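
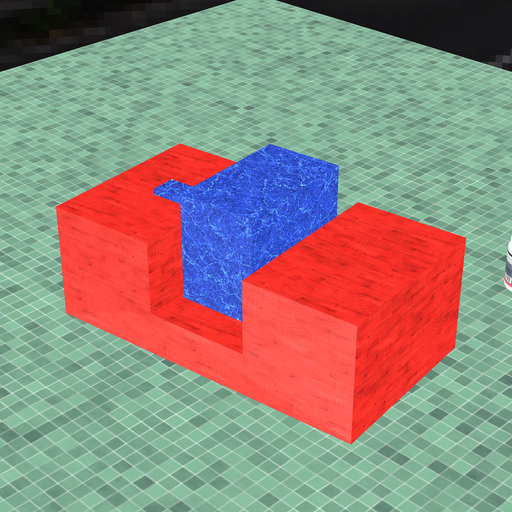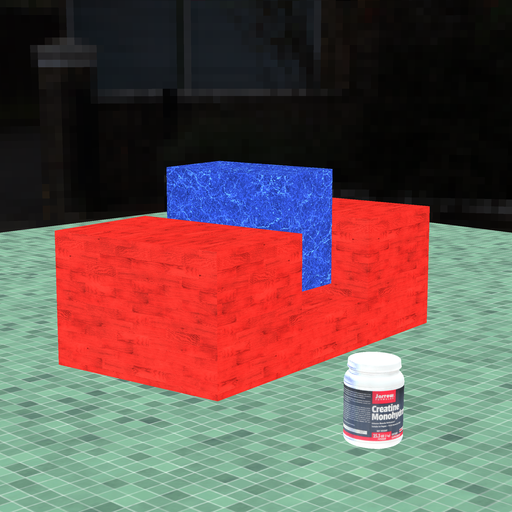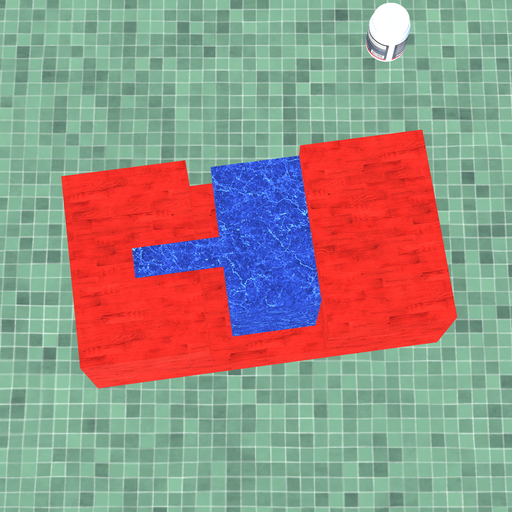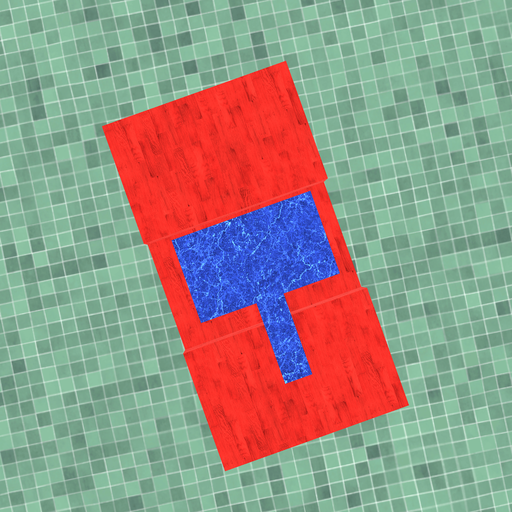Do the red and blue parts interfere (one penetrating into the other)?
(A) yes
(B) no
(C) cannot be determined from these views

(B) no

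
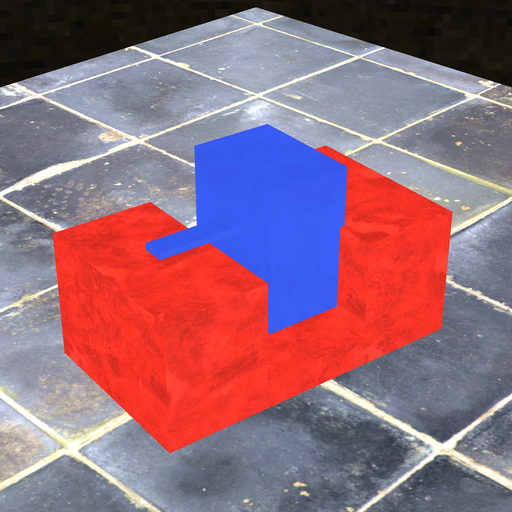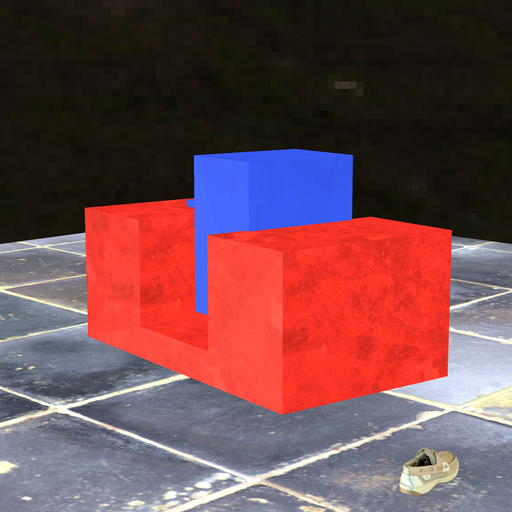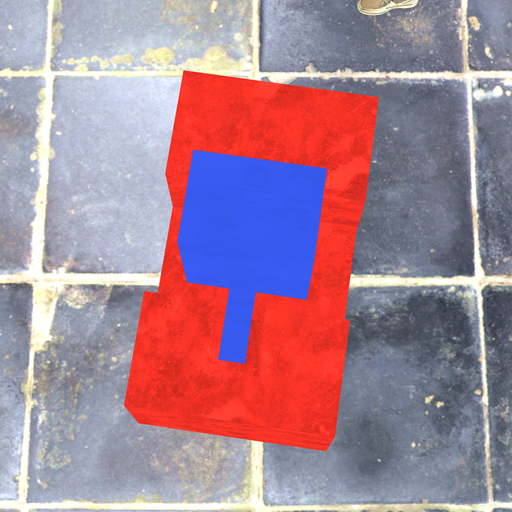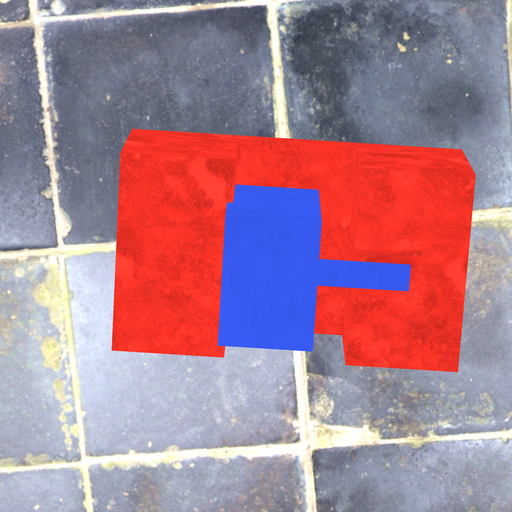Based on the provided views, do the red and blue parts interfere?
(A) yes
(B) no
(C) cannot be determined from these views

(A) yes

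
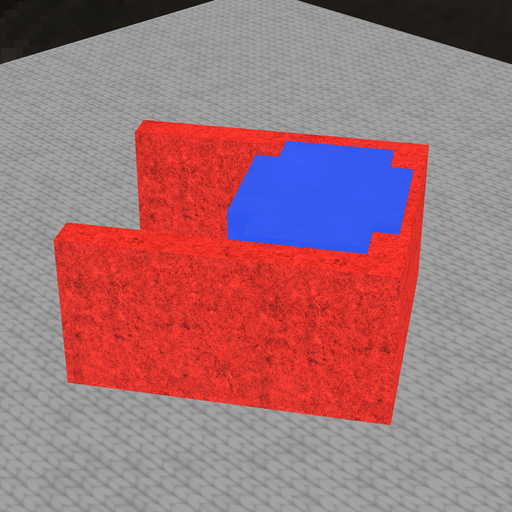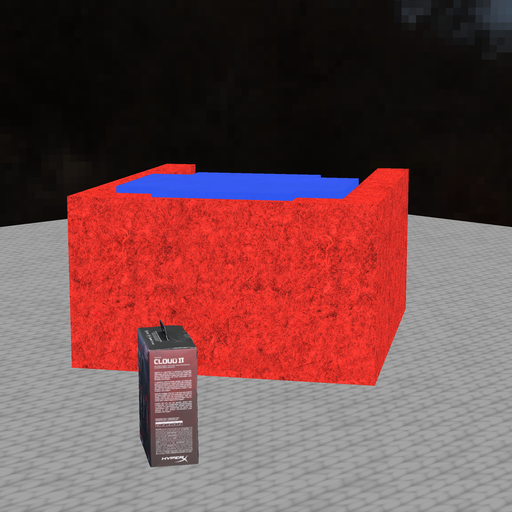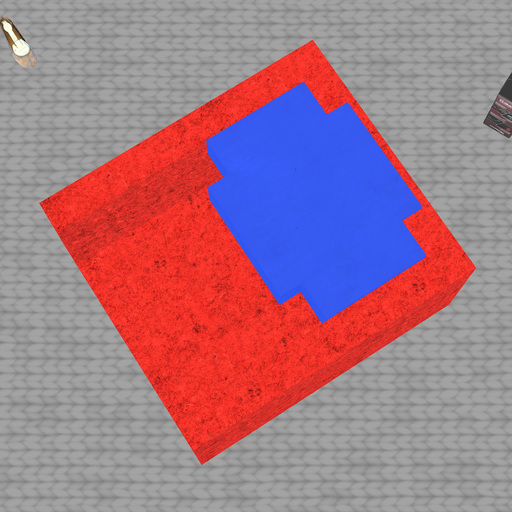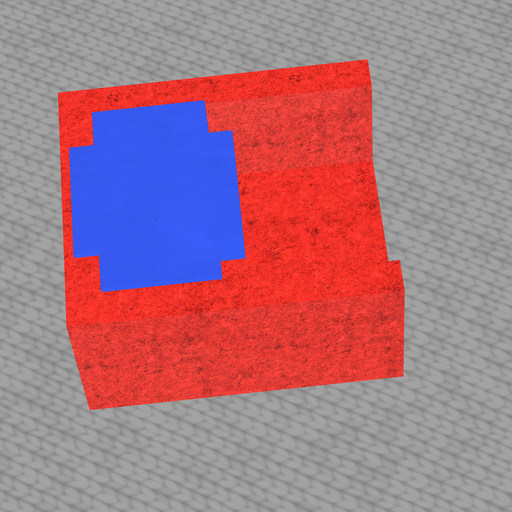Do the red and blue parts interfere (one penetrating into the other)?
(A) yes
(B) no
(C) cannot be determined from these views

(A) yes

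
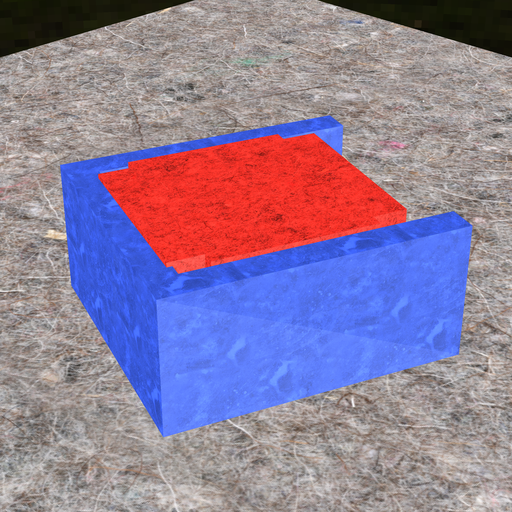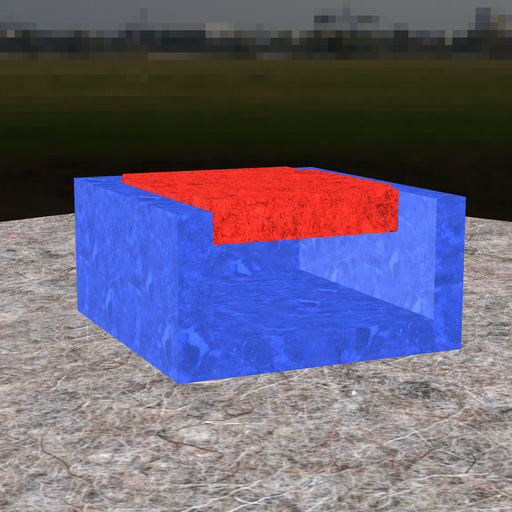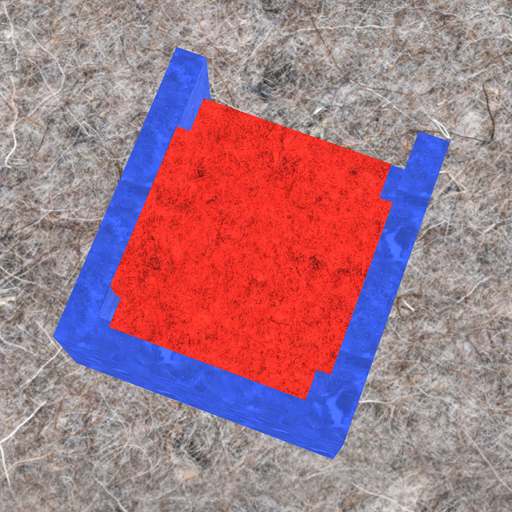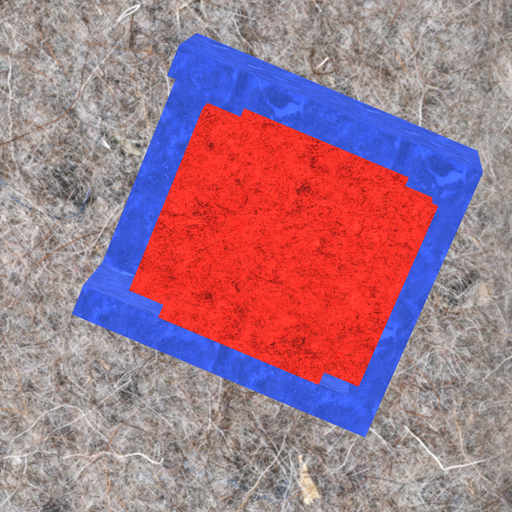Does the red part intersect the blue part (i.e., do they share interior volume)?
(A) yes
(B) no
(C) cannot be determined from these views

(A) yes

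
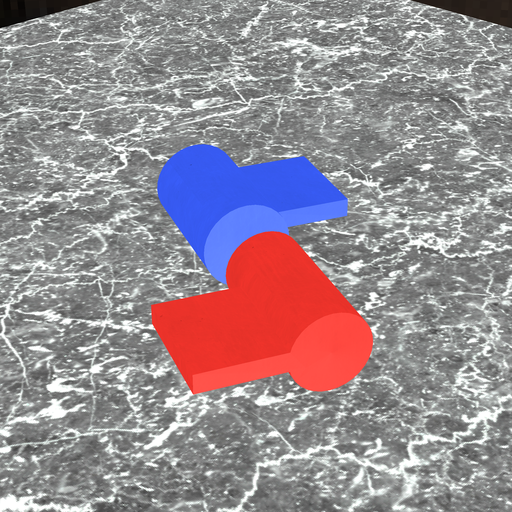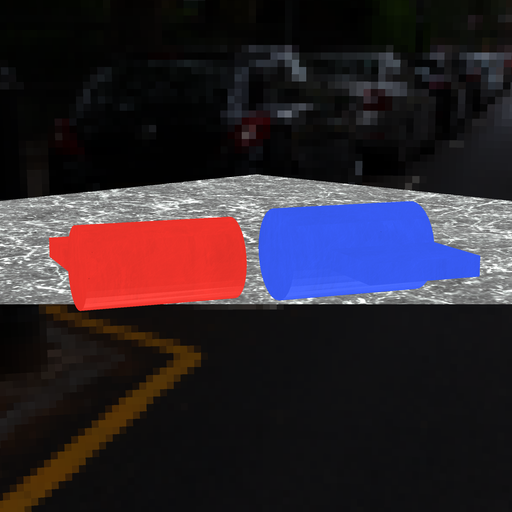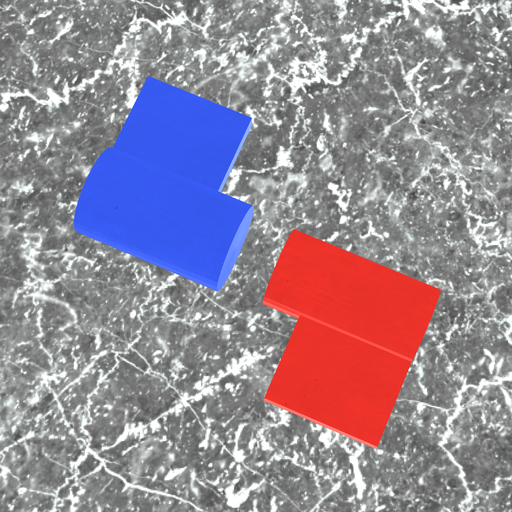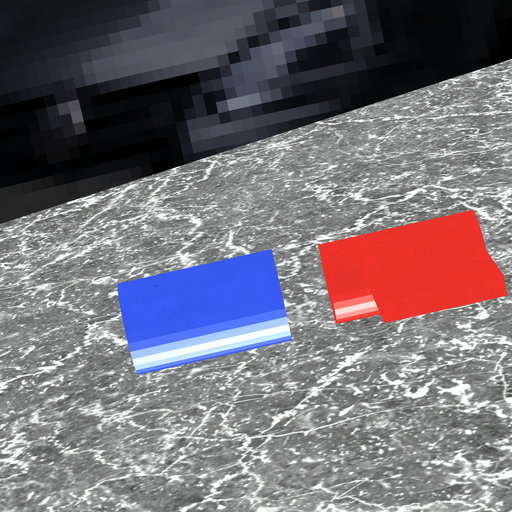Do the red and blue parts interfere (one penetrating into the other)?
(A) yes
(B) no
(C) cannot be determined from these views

(B) no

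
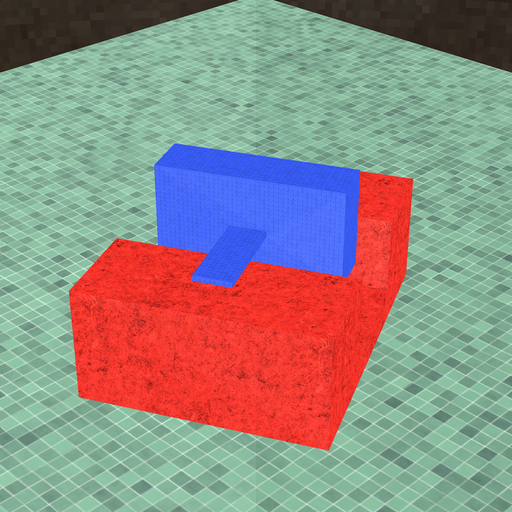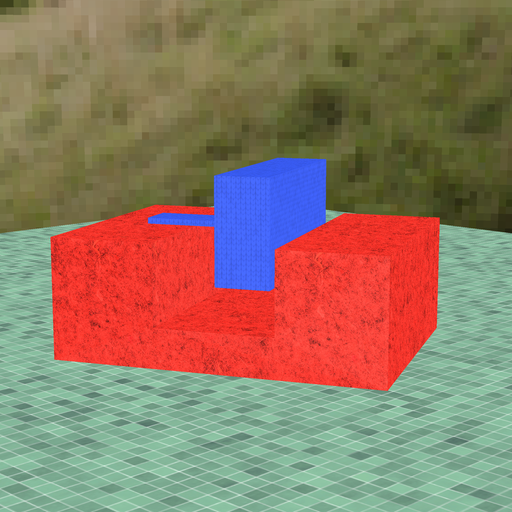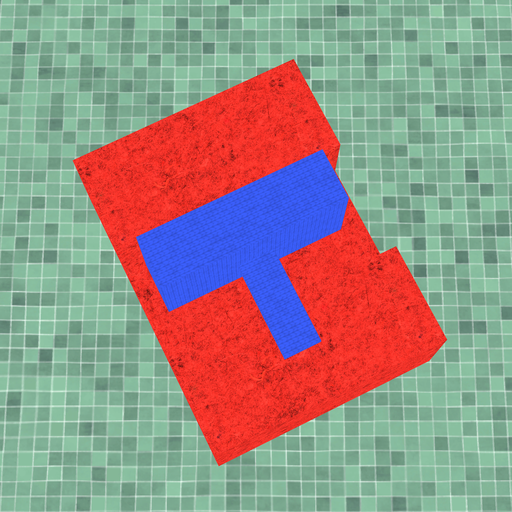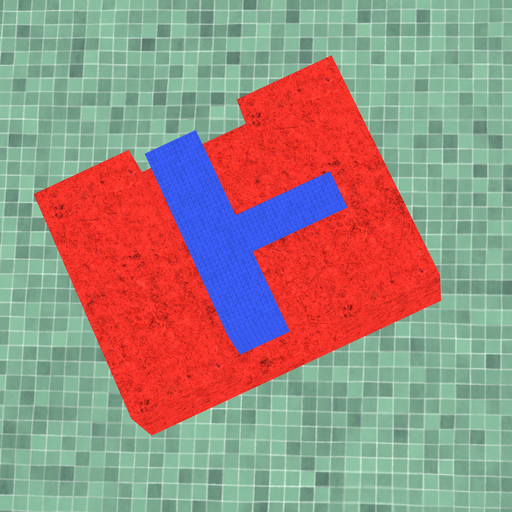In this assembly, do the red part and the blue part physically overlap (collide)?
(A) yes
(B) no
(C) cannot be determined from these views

(B) no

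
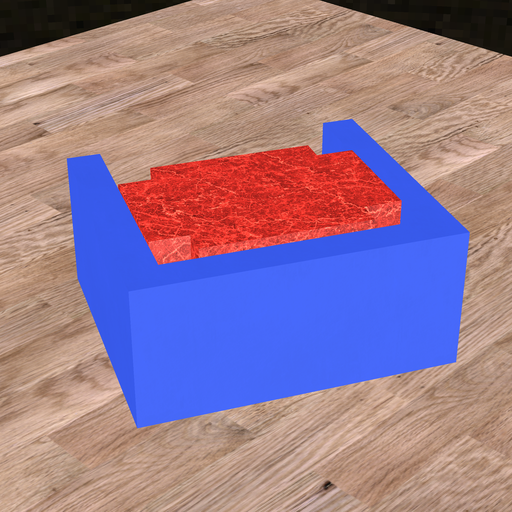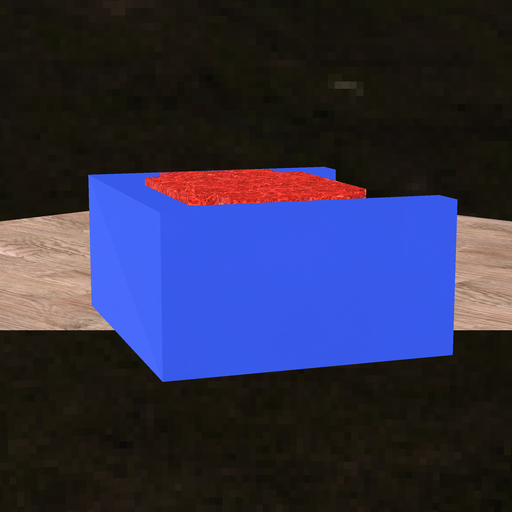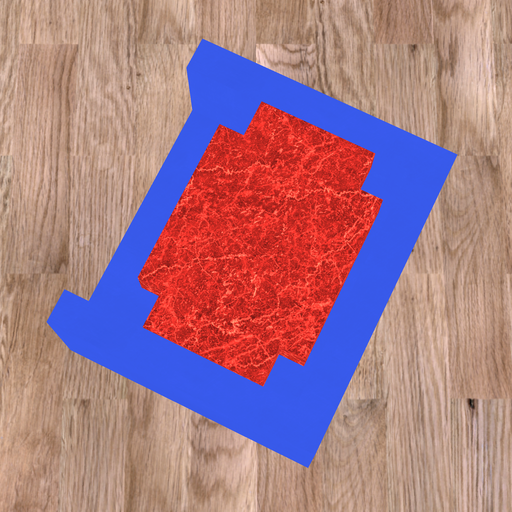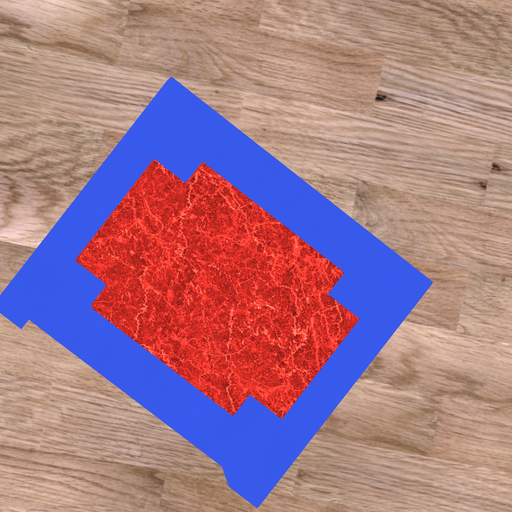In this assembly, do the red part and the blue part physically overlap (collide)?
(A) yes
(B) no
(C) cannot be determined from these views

(B) no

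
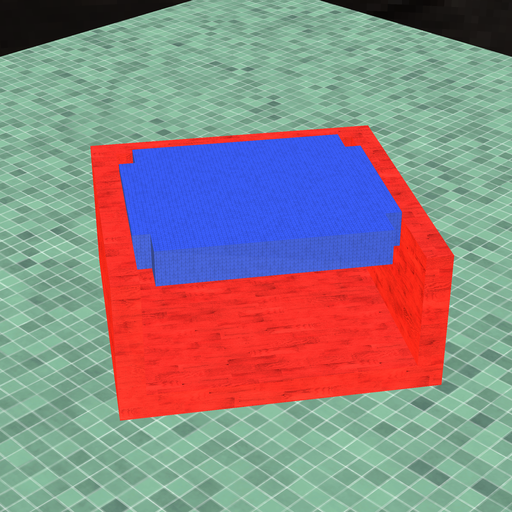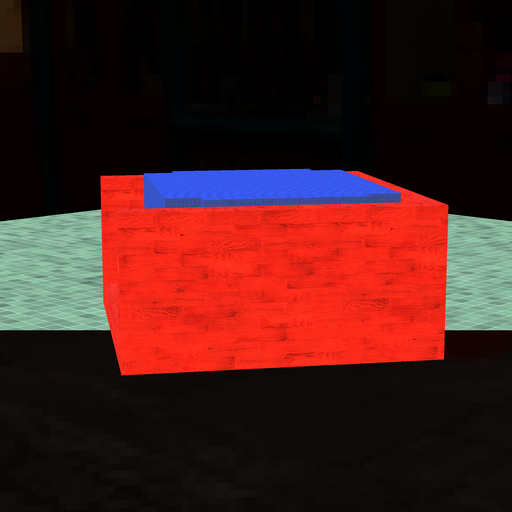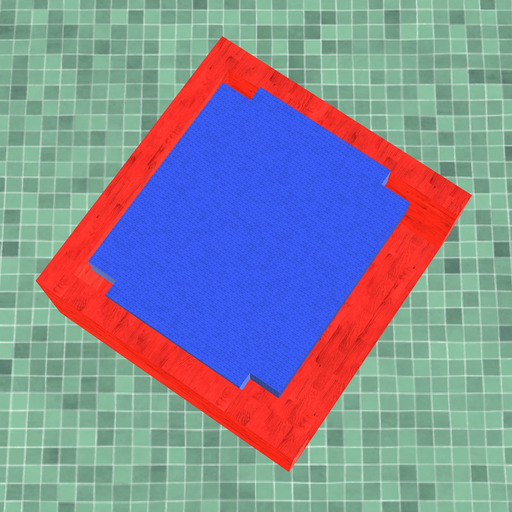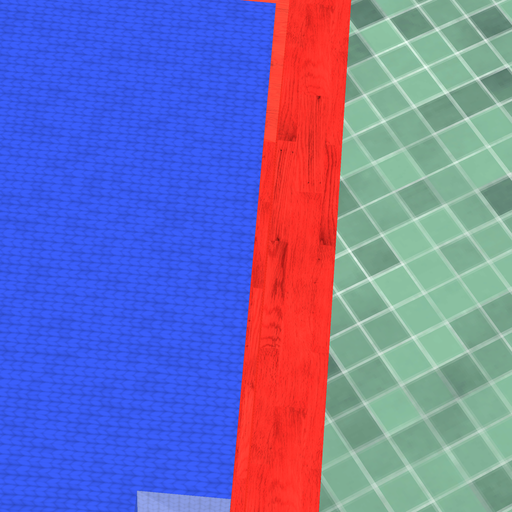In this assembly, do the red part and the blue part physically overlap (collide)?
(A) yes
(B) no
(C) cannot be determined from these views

(B) no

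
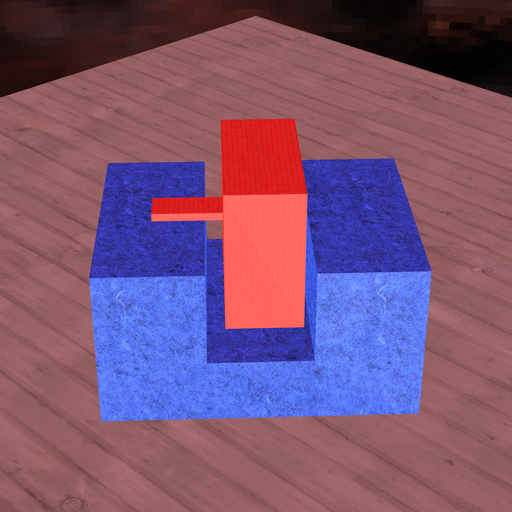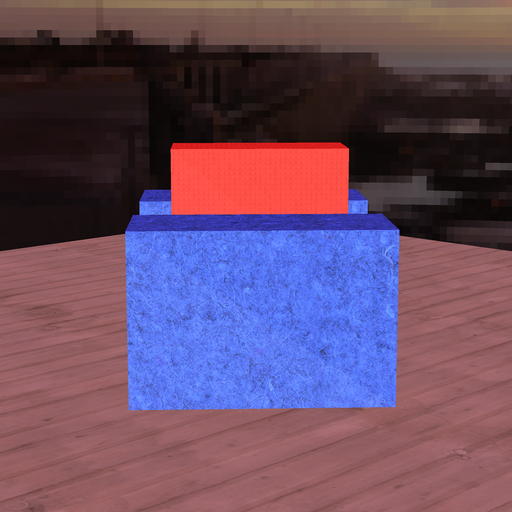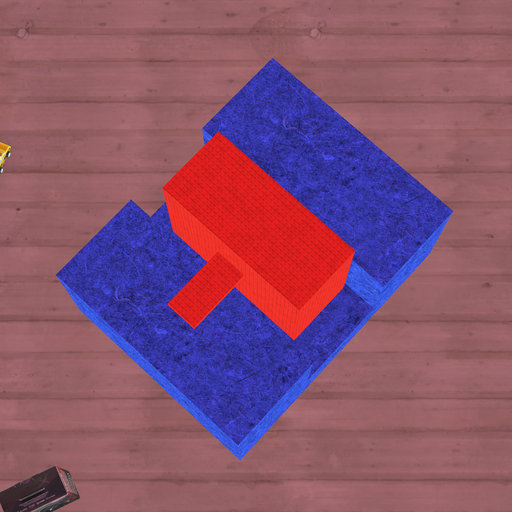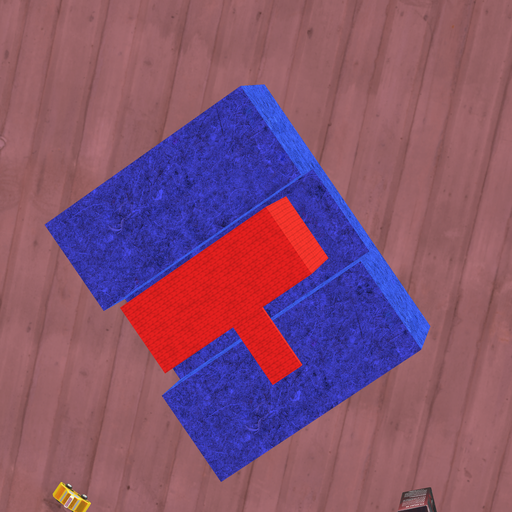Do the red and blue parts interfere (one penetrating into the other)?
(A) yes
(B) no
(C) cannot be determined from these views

(B) no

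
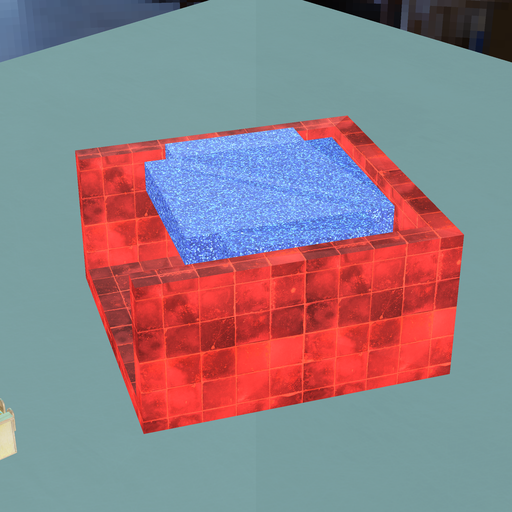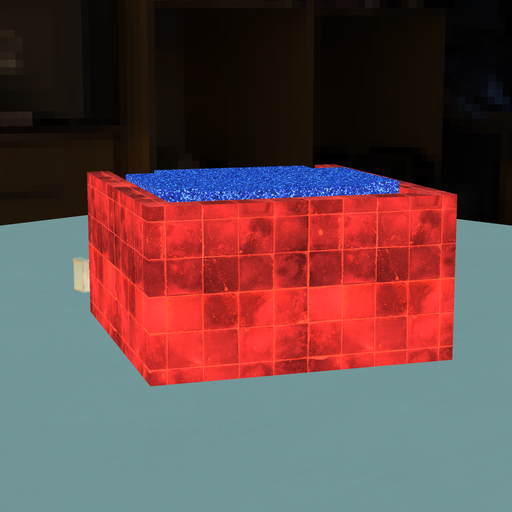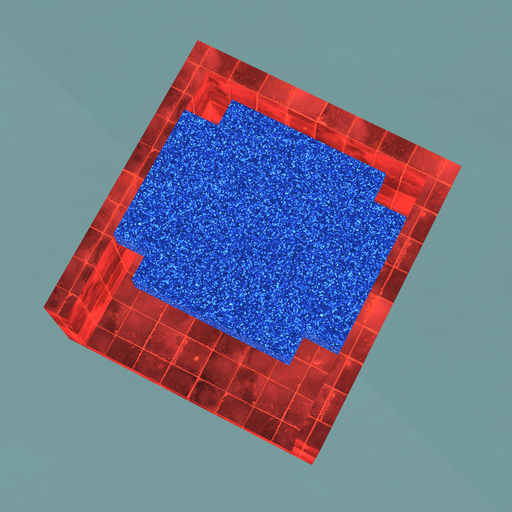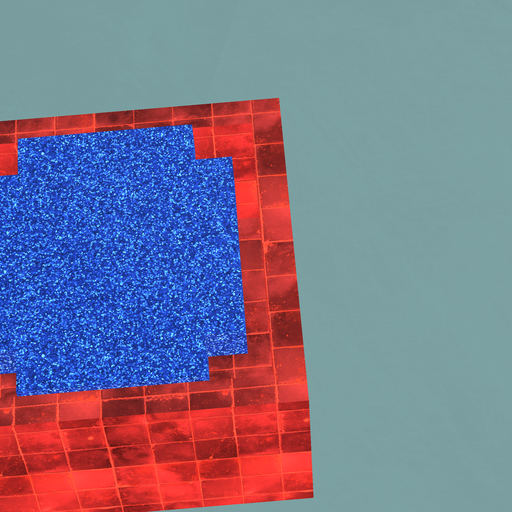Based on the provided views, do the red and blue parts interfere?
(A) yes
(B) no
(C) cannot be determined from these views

(B) no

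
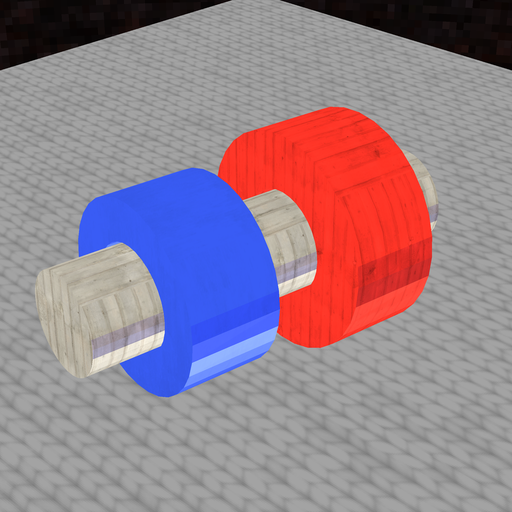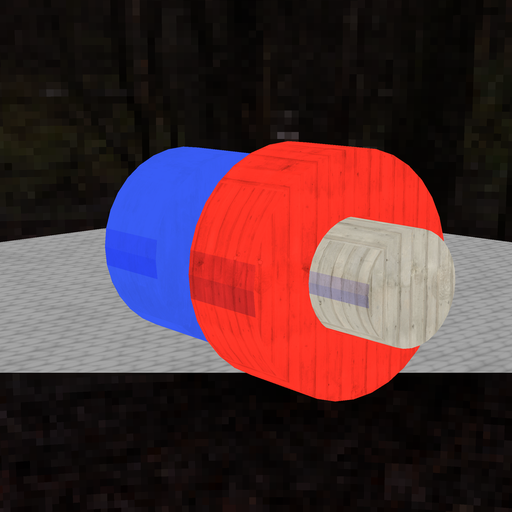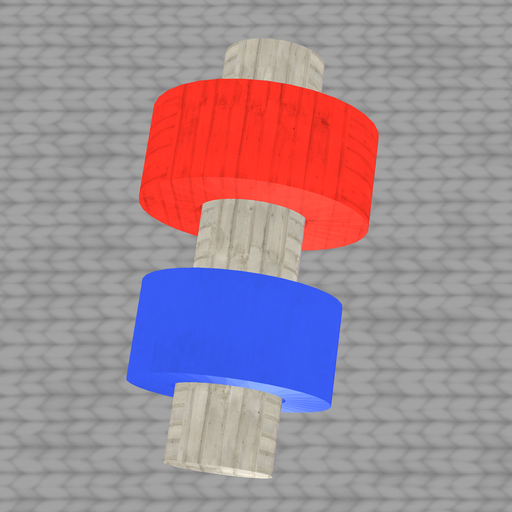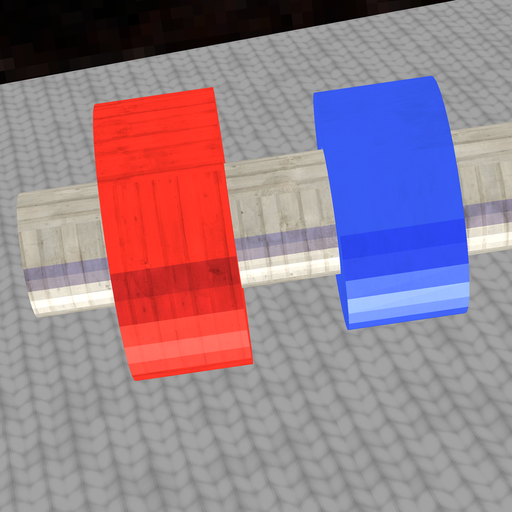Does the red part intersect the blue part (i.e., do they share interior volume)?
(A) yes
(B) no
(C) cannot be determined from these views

(B) no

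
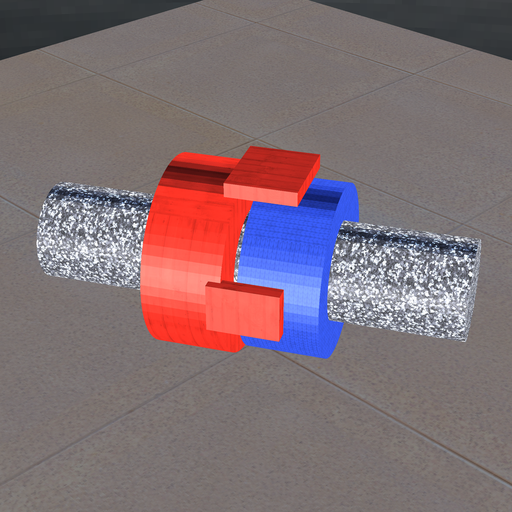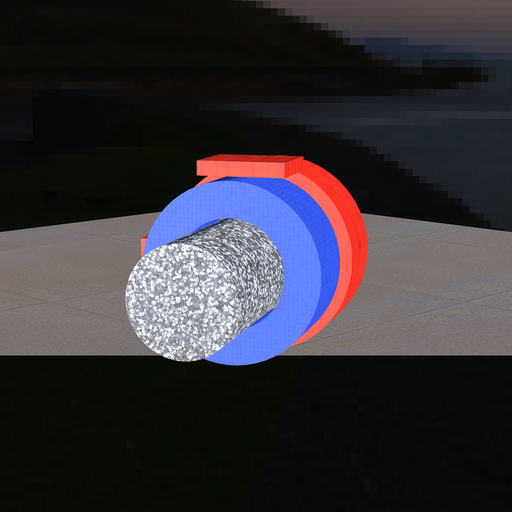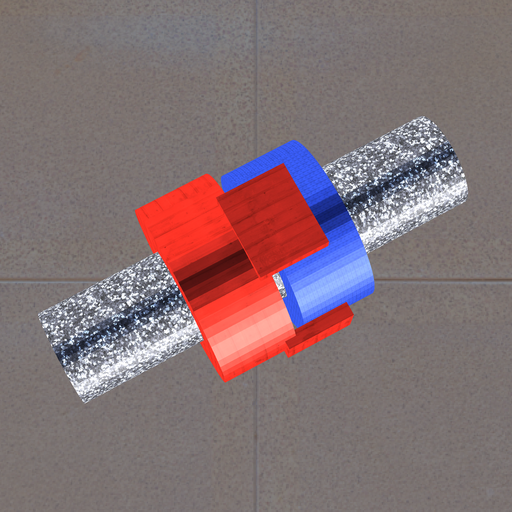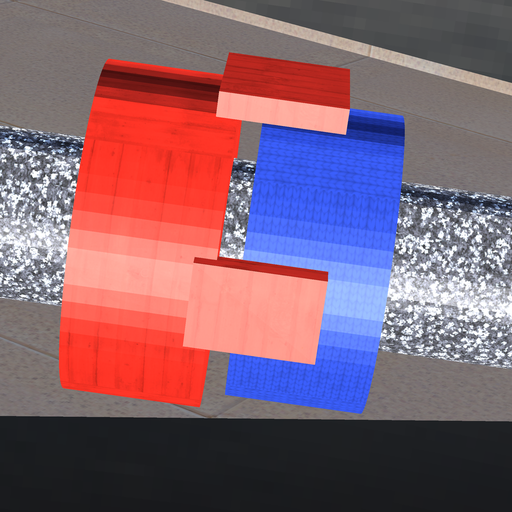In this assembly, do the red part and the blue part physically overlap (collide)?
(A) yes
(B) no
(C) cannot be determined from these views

(B) no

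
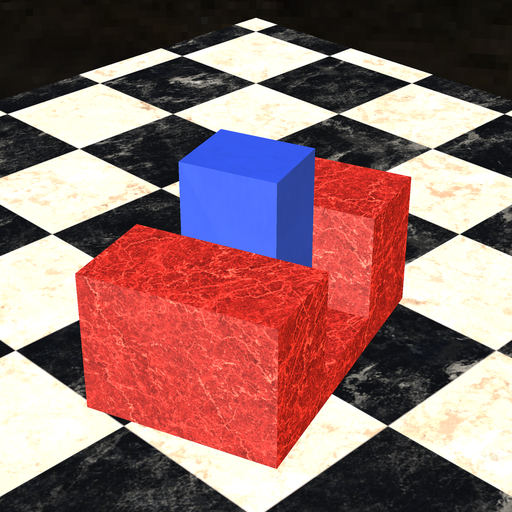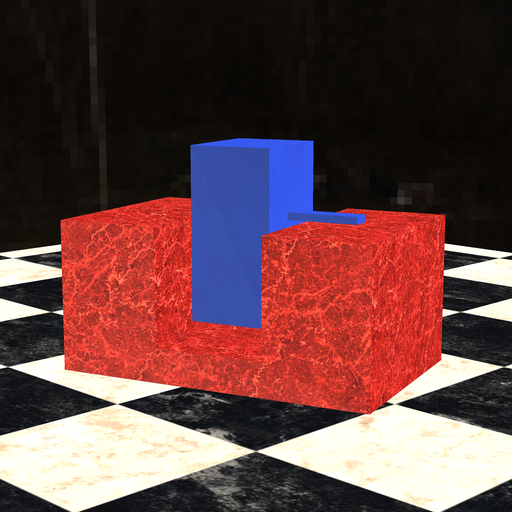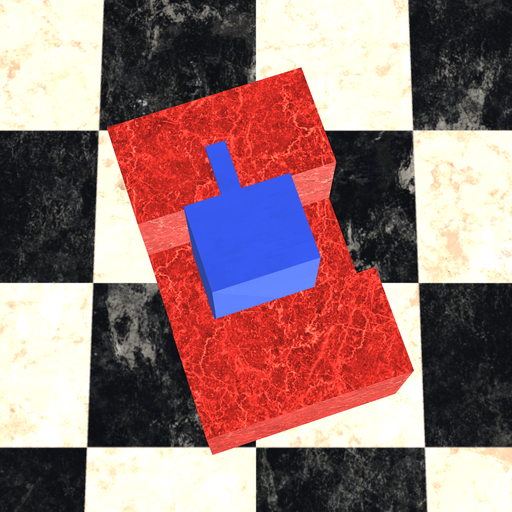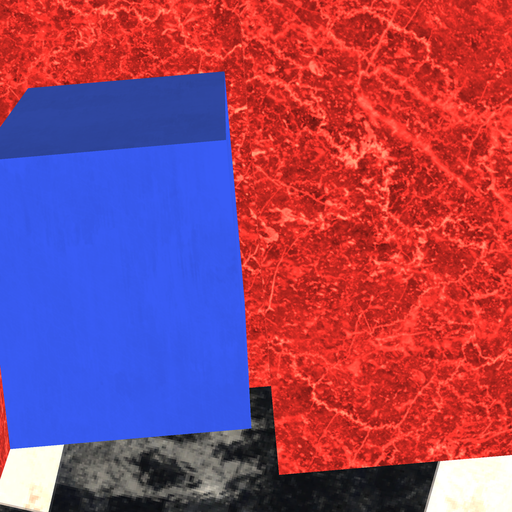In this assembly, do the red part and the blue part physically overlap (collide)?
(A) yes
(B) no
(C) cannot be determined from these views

(B) no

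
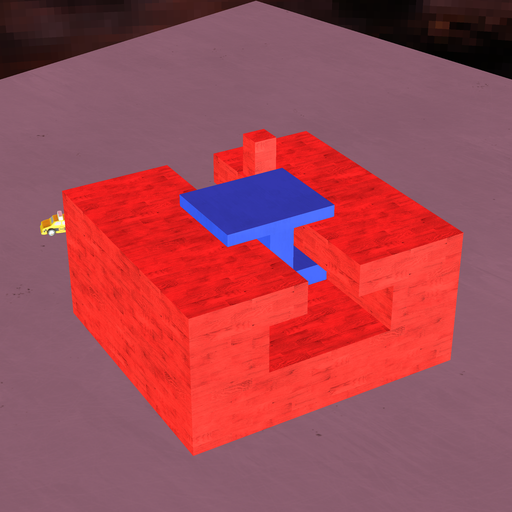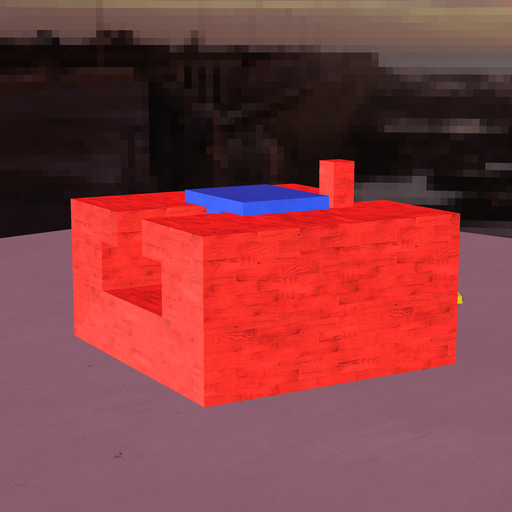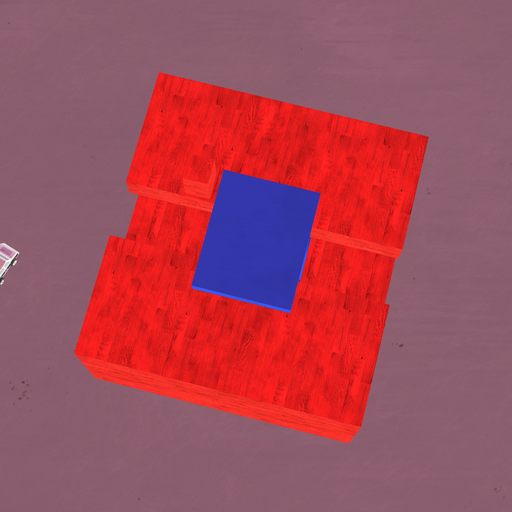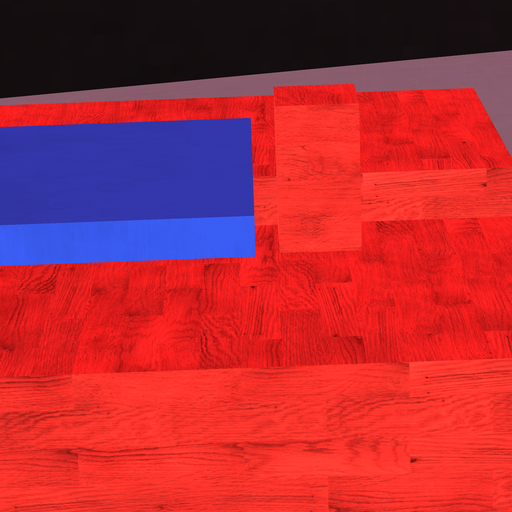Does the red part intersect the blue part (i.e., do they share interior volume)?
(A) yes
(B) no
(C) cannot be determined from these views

(B) no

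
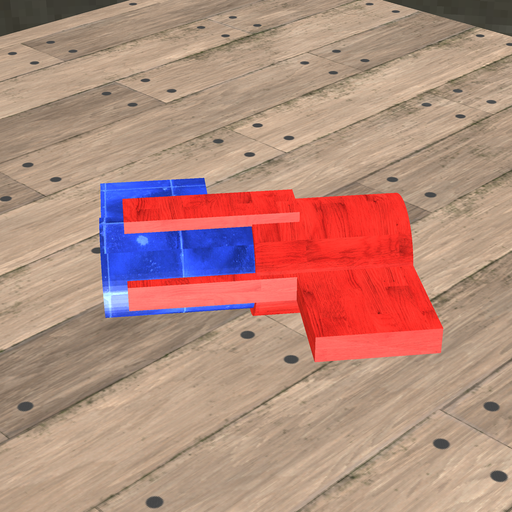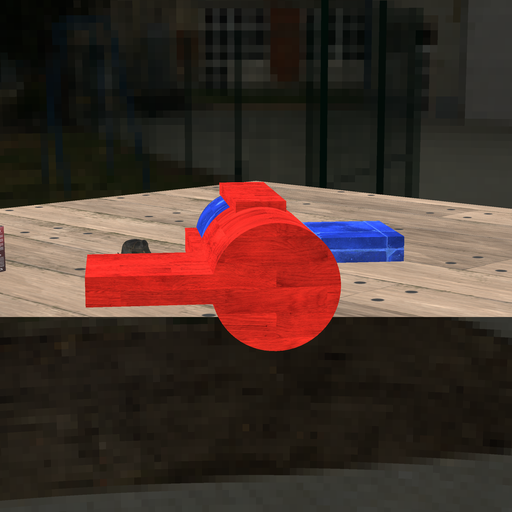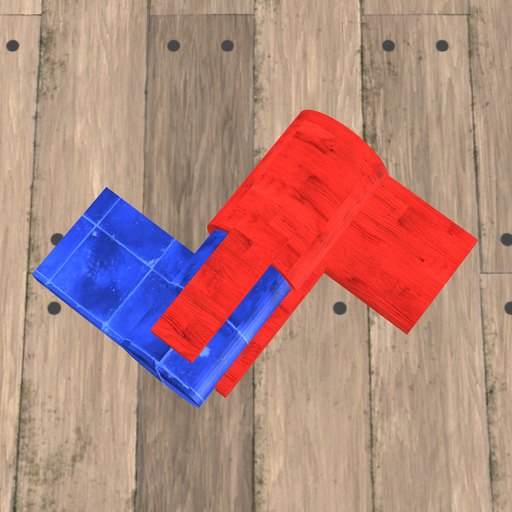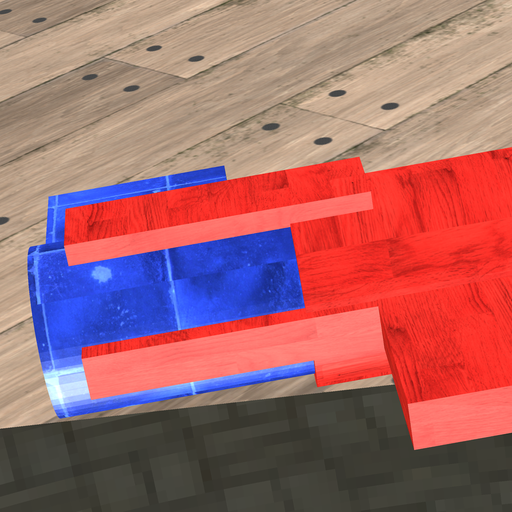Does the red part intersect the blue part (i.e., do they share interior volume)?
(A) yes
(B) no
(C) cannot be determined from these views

(A) yes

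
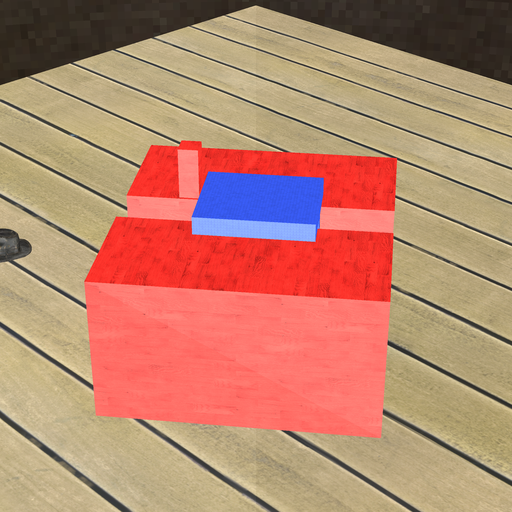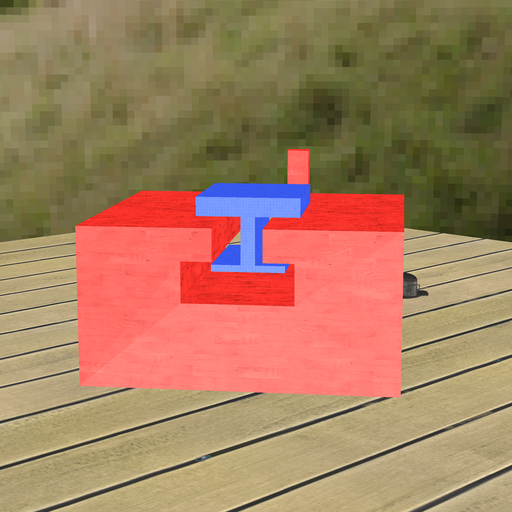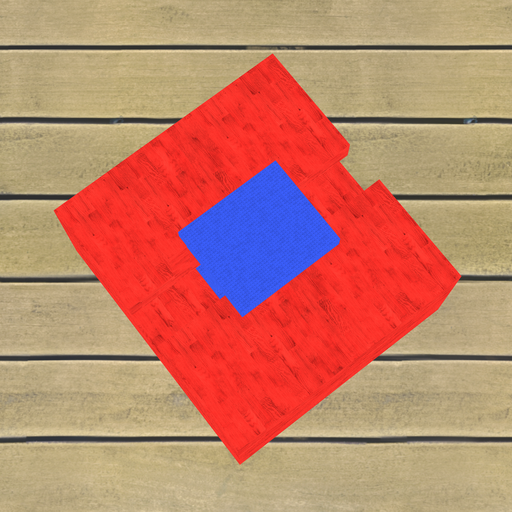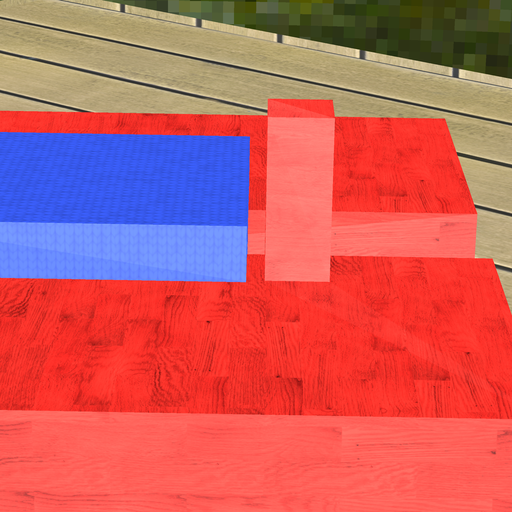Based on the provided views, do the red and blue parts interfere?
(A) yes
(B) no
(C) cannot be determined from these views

(B) no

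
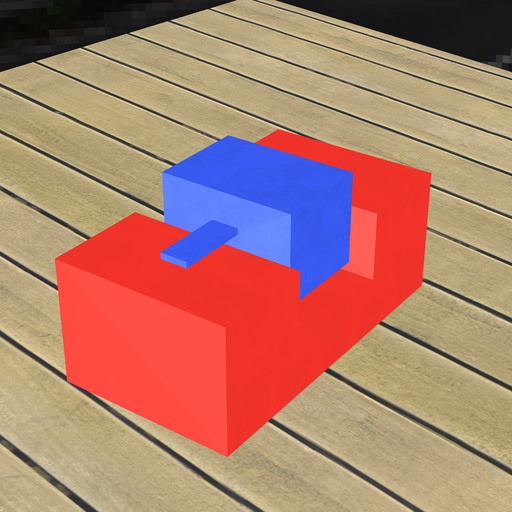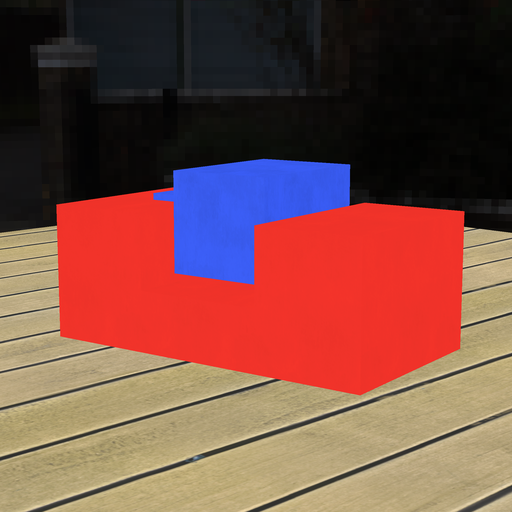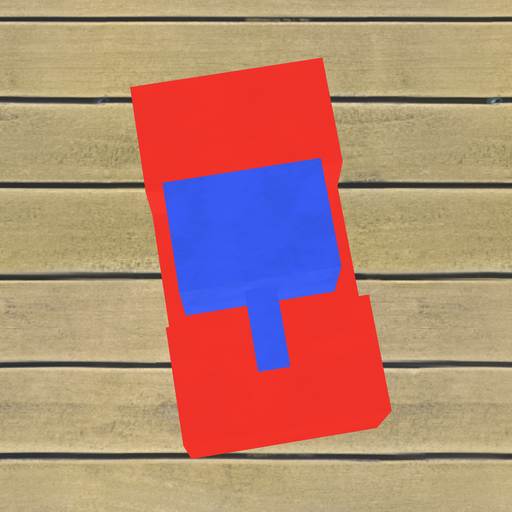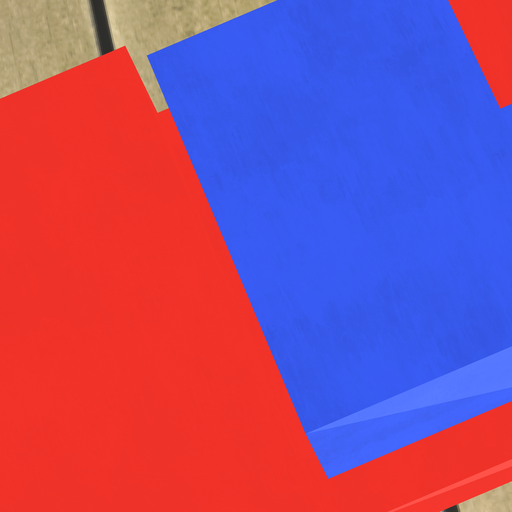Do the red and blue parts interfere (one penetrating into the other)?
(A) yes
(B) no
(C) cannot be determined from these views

(B) no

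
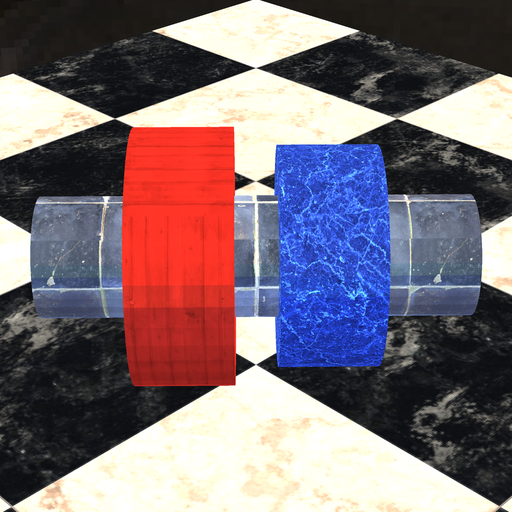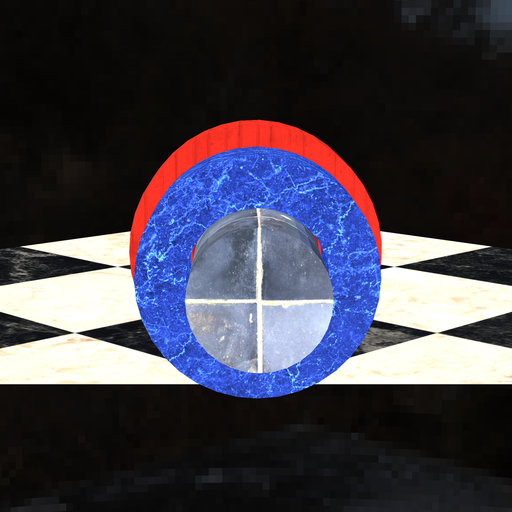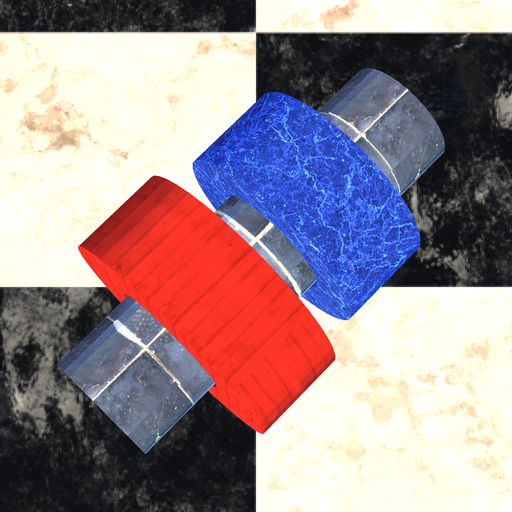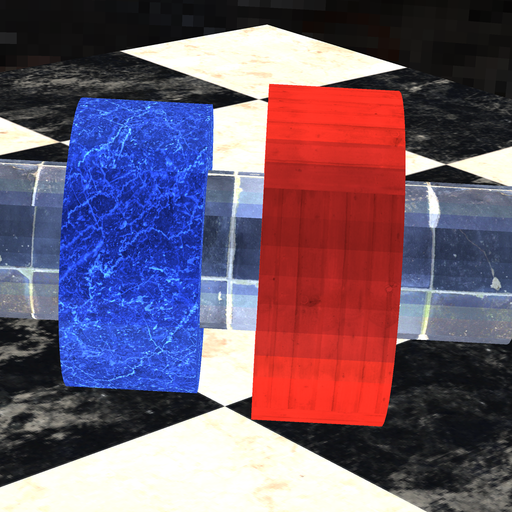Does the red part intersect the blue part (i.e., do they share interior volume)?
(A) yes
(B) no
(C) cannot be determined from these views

(B) no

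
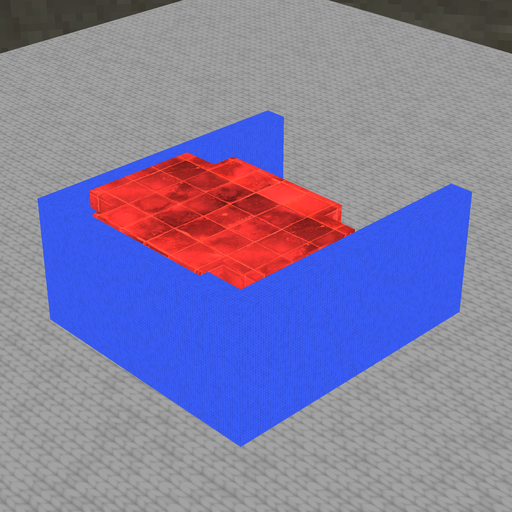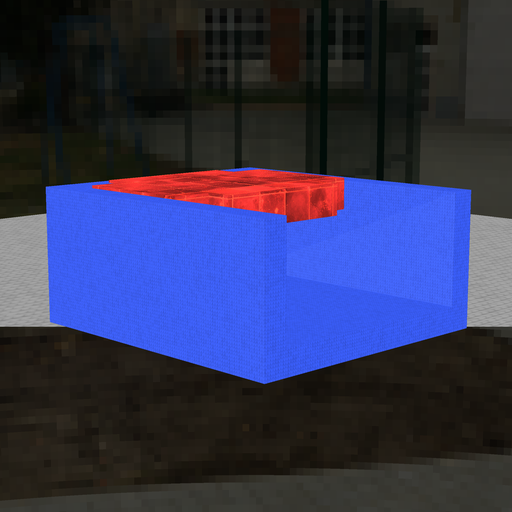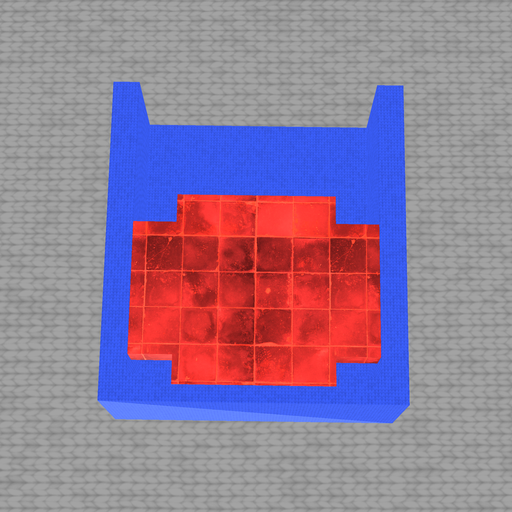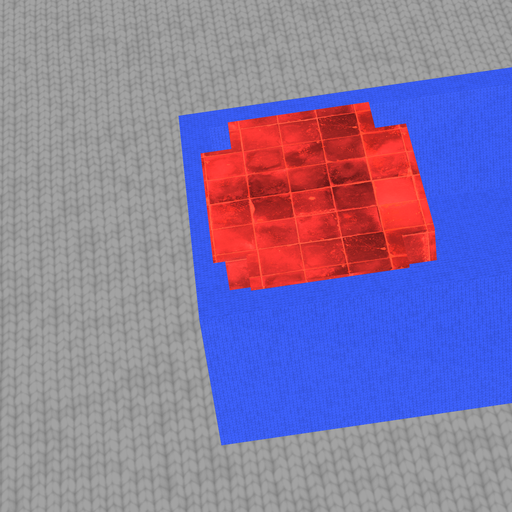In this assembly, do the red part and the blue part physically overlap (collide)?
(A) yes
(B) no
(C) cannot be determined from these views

(A) yes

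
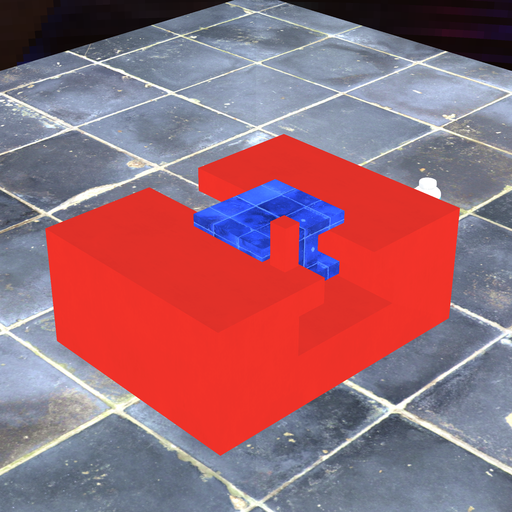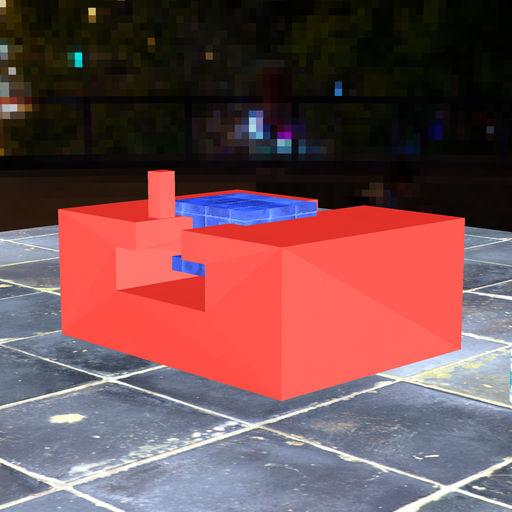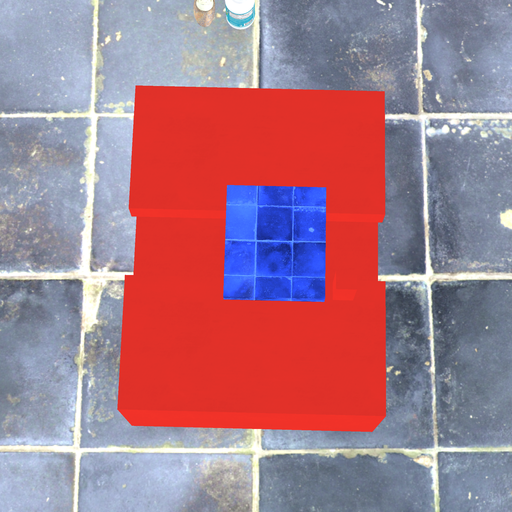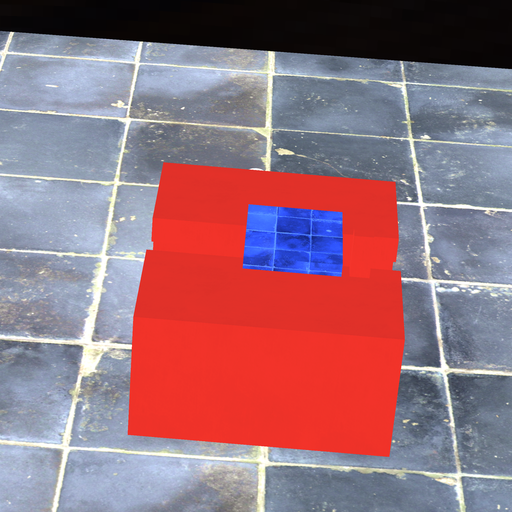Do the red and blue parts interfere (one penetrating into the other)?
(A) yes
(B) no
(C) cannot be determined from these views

(B) no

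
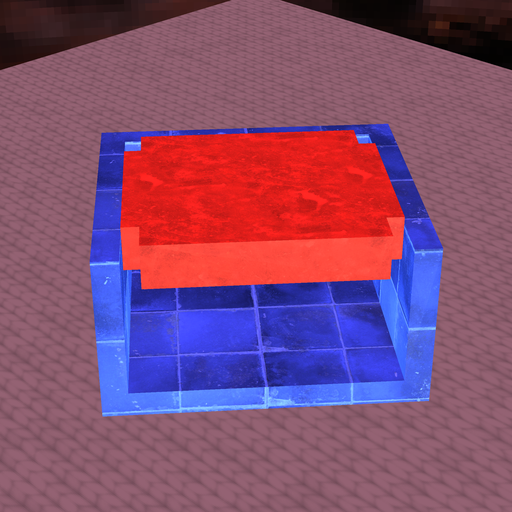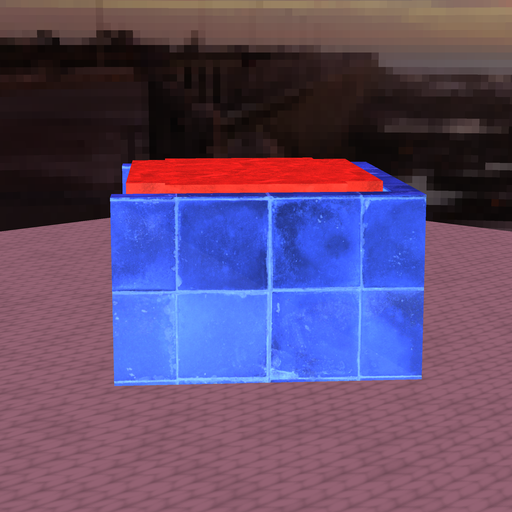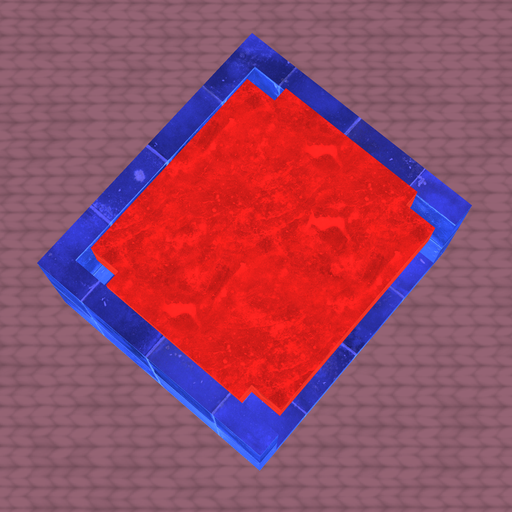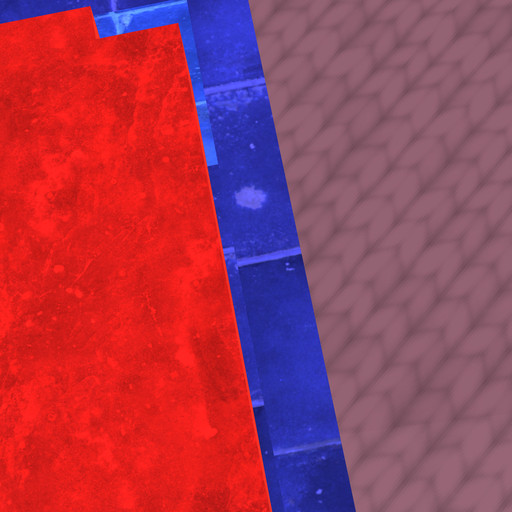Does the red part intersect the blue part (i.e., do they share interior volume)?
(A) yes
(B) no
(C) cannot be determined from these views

(B) no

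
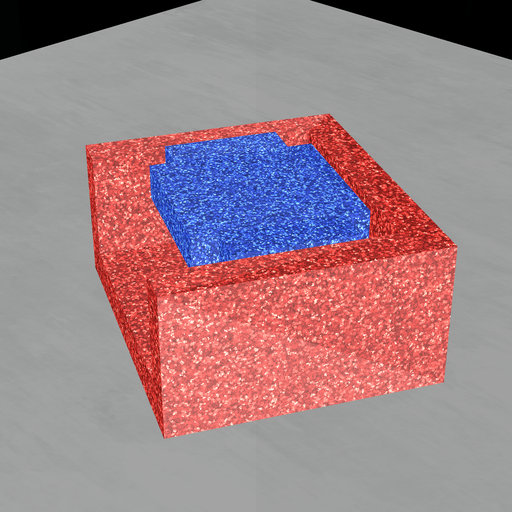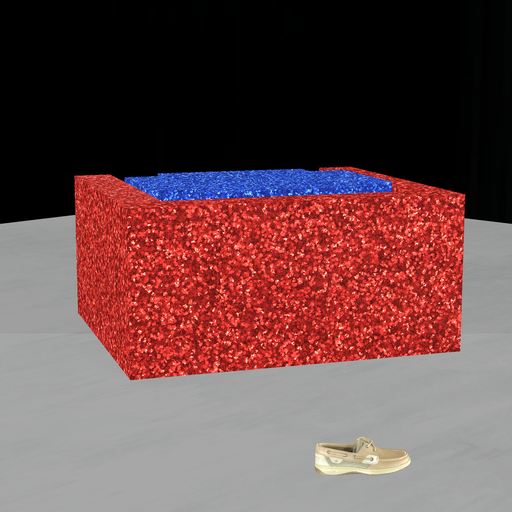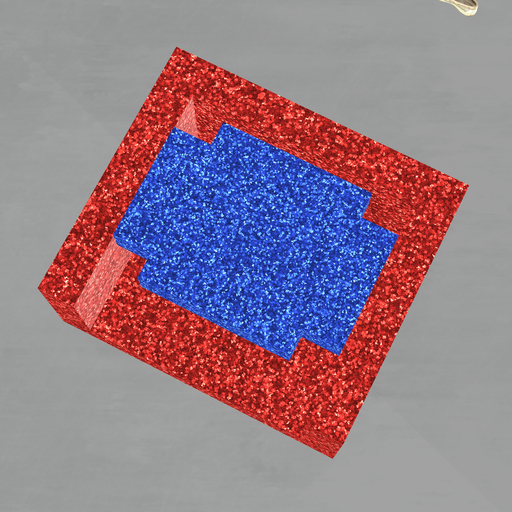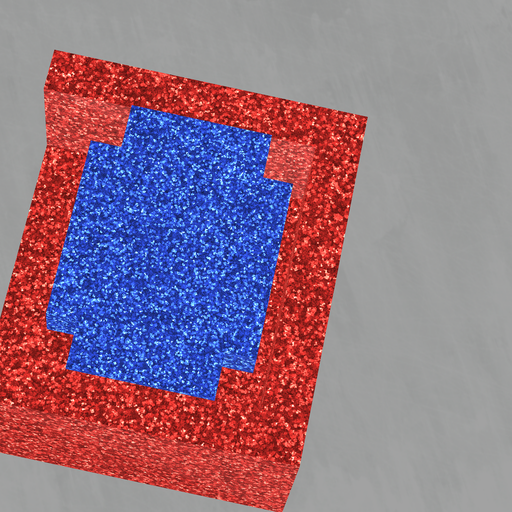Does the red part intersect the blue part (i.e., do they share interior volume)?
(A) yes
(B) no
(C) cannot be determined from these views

(B) no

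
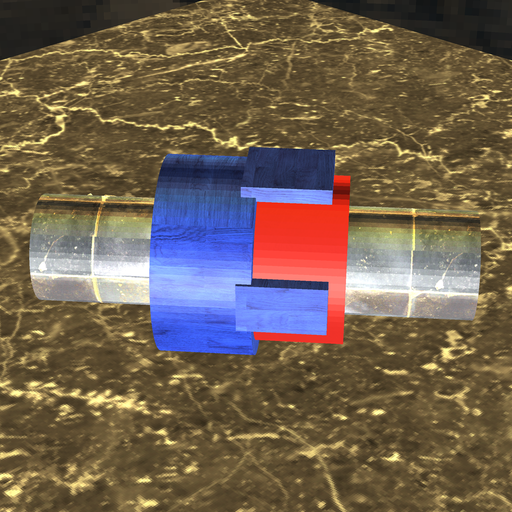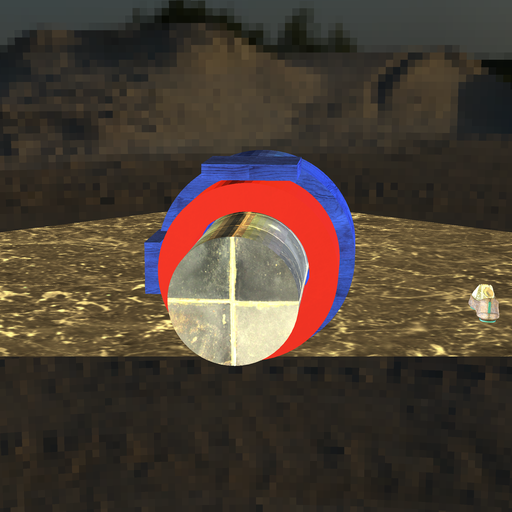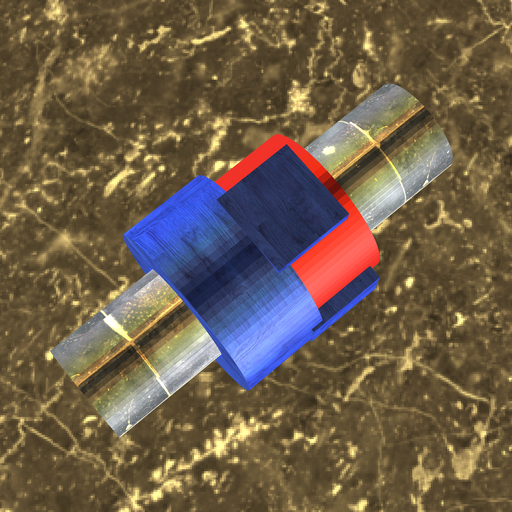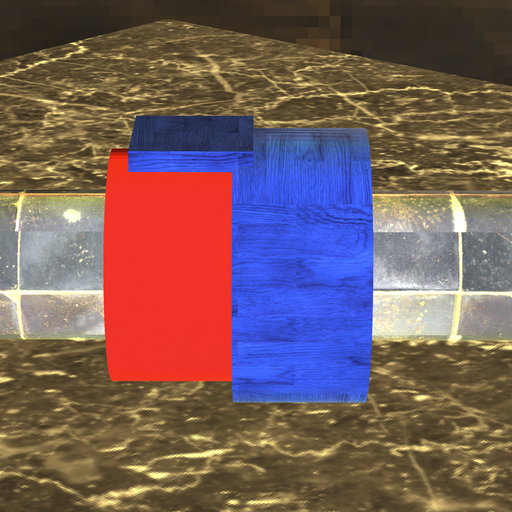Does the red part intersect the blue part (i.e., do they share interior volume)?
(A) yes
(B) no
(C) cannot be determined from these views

(A) yes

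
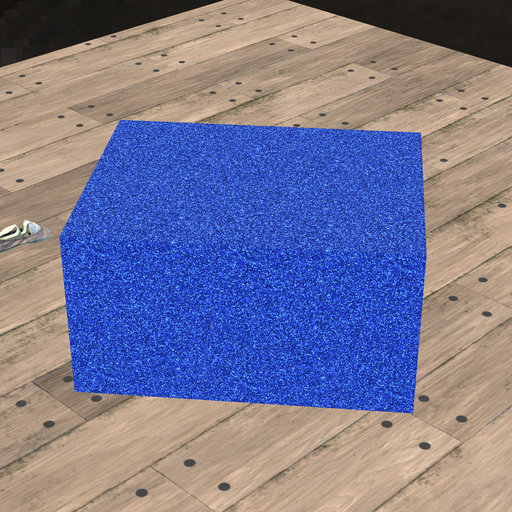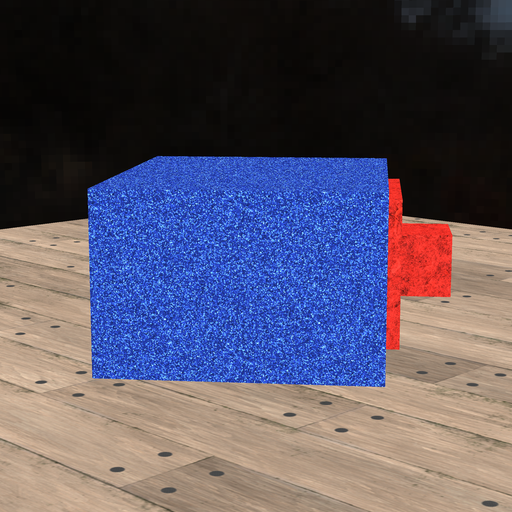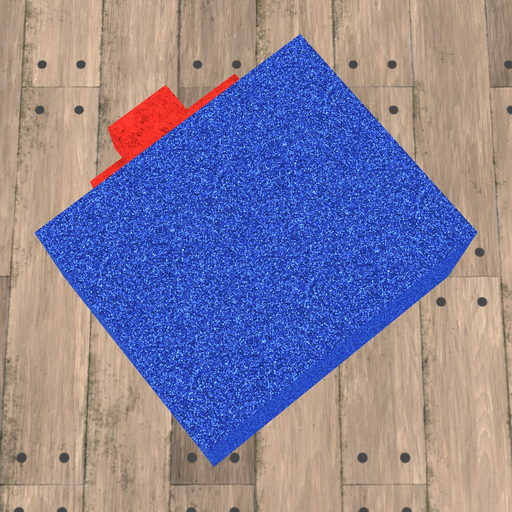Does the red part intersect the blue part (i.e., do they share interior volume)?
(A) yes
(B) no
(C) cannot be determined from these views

(C) cannot be determined from these views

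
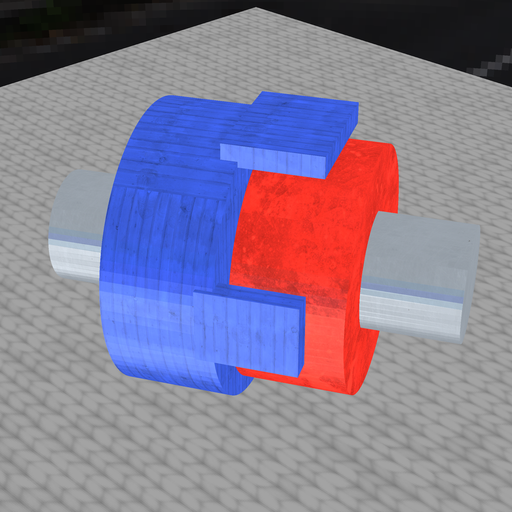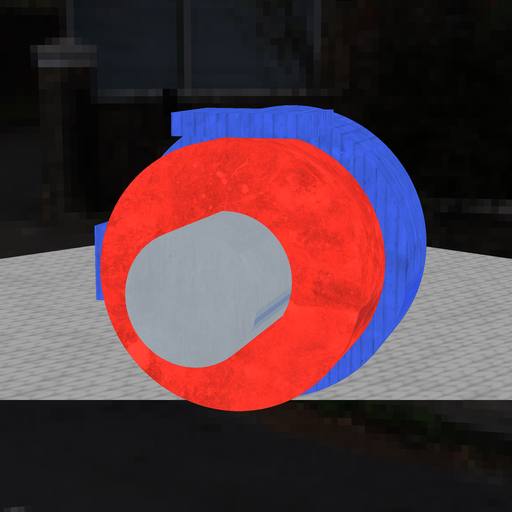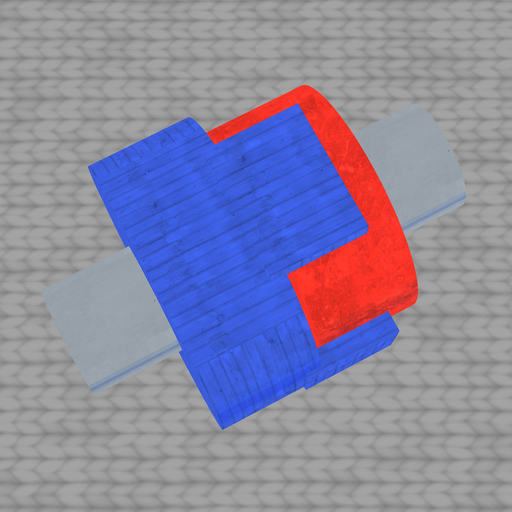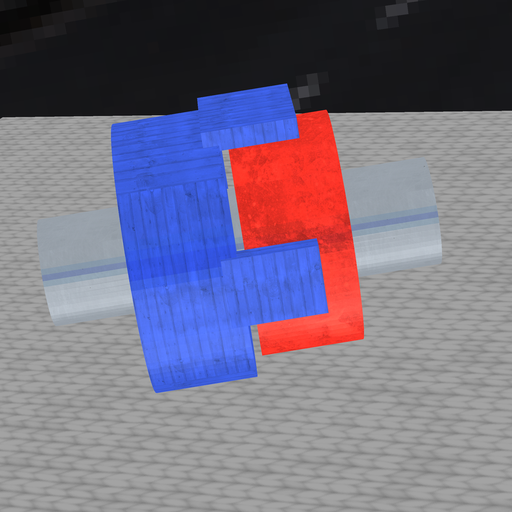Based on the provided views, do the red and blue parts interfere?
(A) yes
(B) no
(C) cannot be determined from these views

(B) no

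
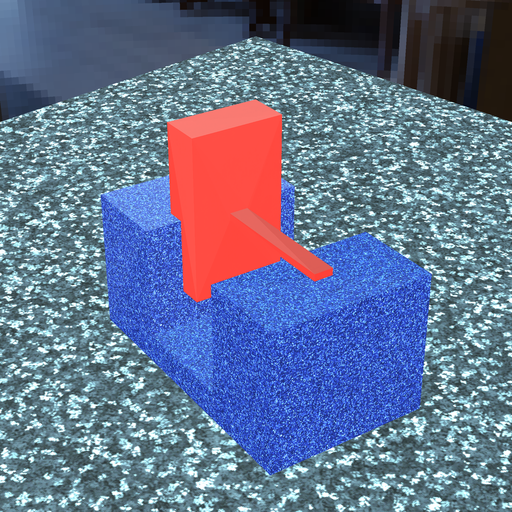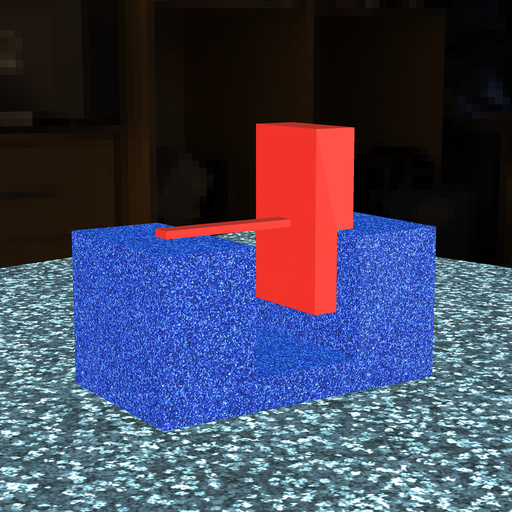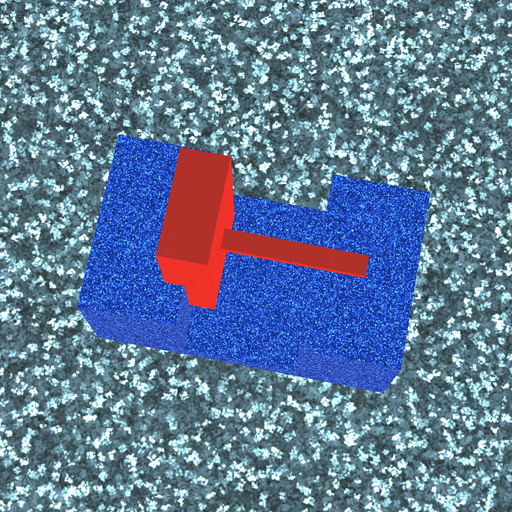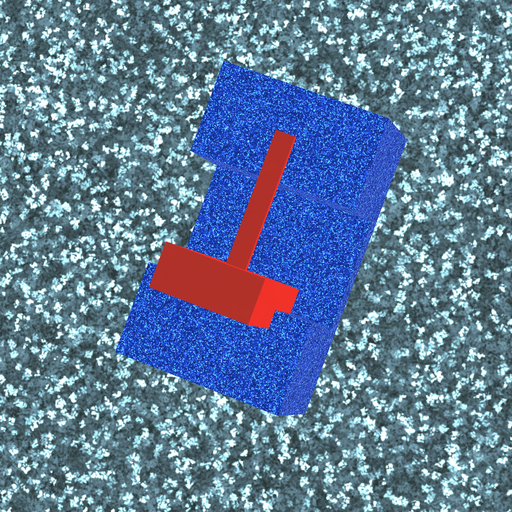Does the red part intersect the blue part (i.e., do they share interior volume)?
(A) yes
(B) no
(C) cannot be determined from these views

(A) yes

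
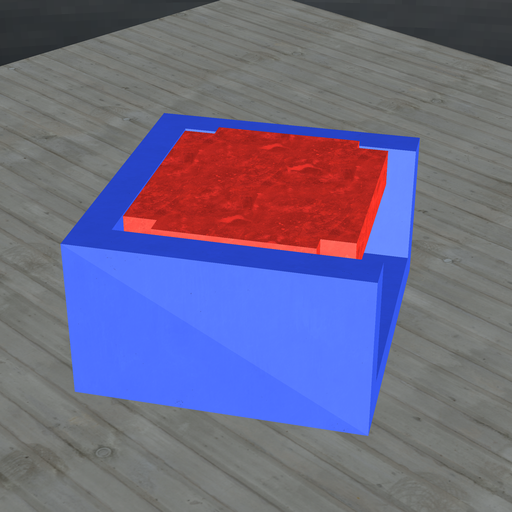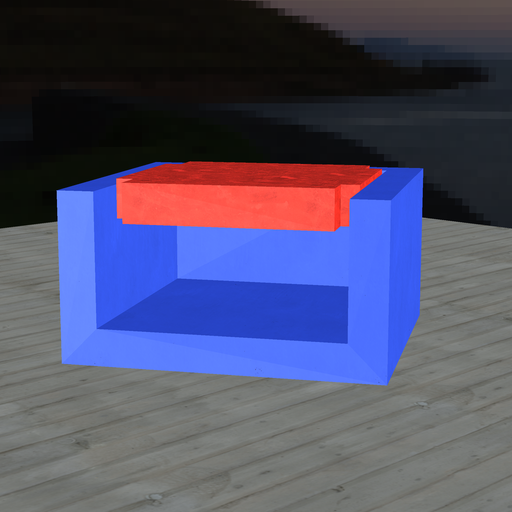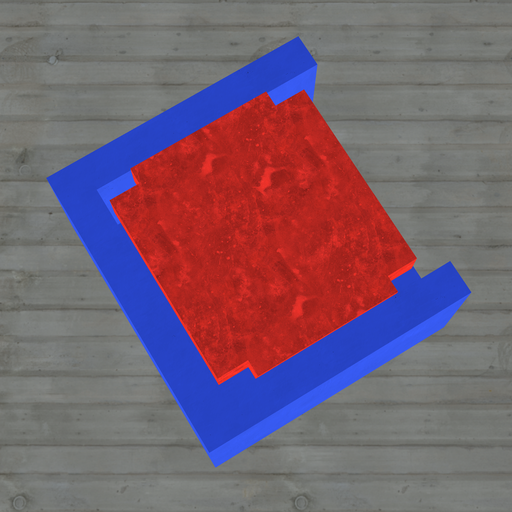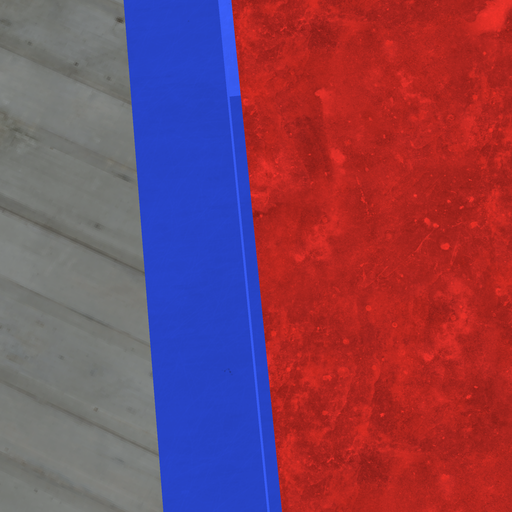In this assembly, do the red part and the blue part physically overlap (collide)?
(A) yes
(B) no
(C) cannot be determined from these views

(B) no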